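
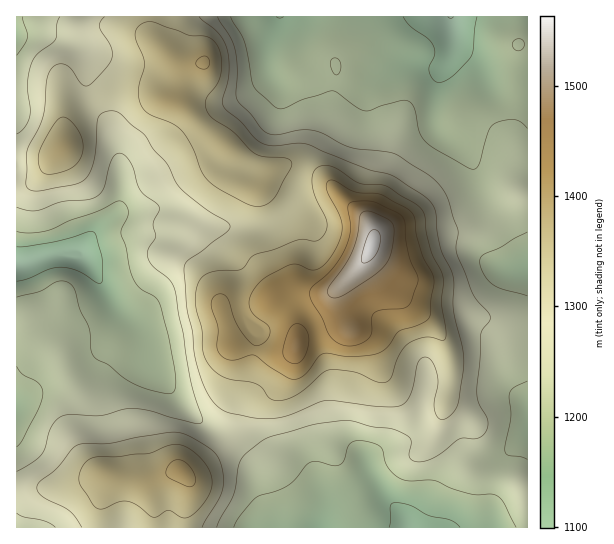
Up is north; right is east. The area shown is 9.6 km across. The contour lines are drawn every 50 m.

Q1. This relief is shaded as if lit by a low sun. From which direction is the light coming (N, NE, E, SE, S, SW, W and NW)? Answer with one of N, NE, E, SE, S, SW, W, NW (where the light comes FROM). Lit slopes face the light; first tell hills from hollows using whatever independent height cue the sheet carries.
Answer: SW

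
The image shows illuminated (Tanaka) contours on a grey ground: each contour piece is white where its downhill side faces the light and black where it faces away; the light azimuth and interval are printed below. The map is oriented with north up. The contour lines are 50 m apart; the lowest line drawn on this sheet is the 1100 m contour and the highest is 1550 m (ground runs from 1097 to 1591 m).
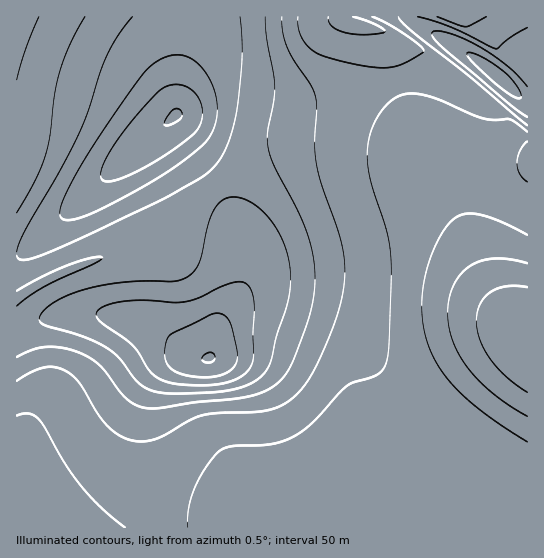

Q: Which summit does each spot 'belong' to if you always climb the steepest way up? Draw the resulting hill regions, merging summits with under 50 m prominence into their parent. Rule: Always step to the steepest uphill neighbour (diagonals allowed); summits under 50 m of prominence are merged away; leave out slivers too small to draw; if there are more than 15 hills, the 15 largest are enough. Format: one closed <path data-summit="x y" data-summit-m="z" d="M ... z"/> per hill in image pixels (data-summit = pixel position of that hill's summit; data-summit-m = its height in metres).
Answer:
<path data-summit="527 335" data-summit-m="1591" d="M466 52l-5 0-18 17-12 2-114 29-38 1-40-8-16 0-20 6-30 18-59 51-85 80-13 6 1 274 511-1 0-462-5 2-13 13-7 1z"/><path data-summit="17 17" data-summit-m="1371" d="M190 16l-174 1 1 236 12-5 85-80 62-53 3-36 10-46z"/><path data-summit="355 22" data-summit-m="1466" d="M409 16l-218 0-11 54-4 44 27-15 20-6 16 0 40 8 28 0 23-4 101-26 12-2 18-17 3-1-25-15-22-11-6-4z"/><path data-summit="450 17" data-summit-m="1430" d="M527 16l-117 0-1 2 8 7 45 24 27 19 14 13 4 0 21-18z"/>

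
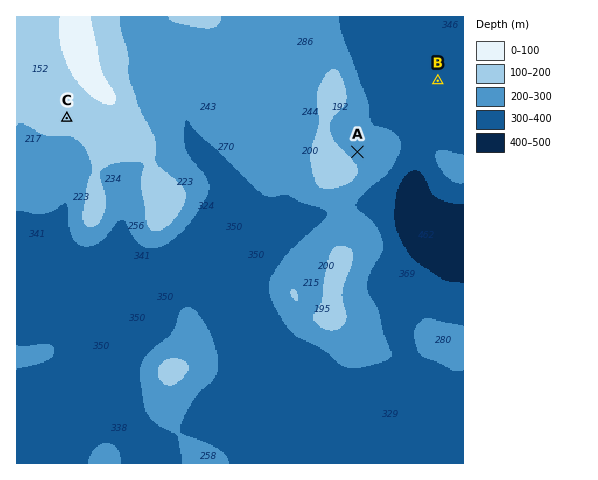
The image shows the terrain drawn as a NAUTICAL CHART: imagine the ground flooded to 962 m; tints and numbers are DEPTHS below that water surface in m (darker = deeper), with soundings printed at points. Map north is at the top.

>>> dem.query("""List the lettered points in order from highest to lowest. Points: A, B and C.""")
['C', 'A', 'B']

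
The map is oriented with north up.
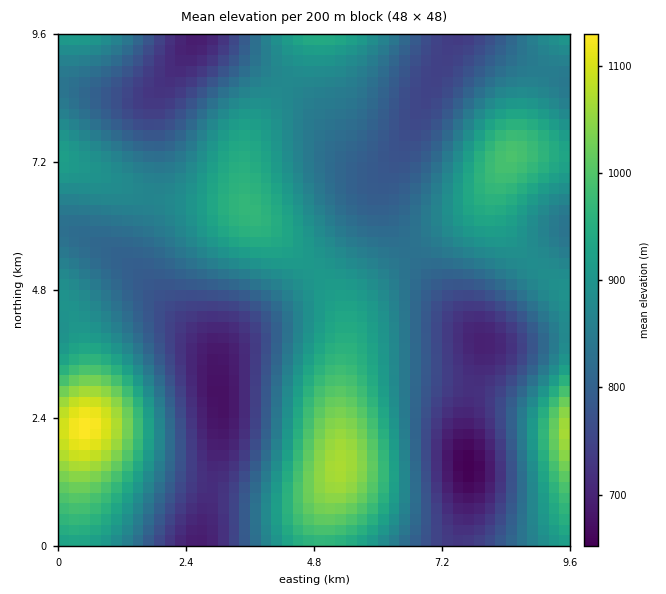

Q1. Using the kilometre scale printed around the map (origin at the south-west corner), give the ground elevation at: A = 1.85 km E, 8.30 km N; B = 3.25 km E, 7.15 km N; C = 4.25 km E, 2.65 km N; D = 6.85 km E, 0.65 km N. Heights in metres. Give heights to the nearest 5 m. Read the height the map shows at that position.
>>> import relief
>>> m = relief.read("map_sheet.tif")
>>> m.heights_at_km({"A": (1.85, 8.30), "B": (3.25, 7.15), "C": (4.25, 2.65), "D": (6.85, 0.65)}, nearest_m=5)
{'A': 730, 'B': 945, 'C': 875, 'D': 790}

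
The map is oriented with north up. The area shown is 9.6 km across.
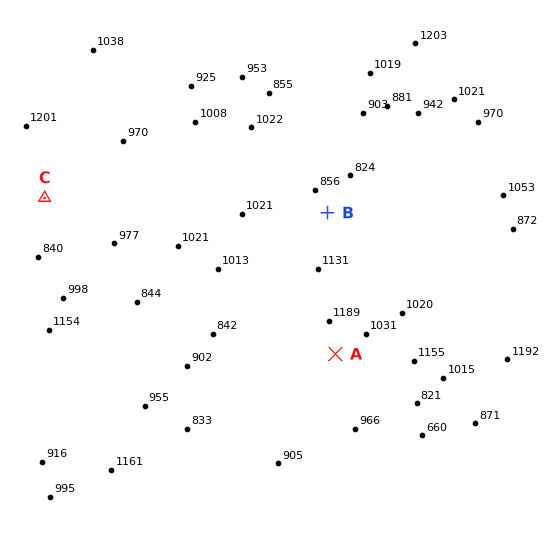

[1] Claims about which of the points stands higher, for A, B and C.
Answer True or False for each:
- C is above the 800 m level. True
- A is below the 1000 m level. False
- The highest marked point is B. False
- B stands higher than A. False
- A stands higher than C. True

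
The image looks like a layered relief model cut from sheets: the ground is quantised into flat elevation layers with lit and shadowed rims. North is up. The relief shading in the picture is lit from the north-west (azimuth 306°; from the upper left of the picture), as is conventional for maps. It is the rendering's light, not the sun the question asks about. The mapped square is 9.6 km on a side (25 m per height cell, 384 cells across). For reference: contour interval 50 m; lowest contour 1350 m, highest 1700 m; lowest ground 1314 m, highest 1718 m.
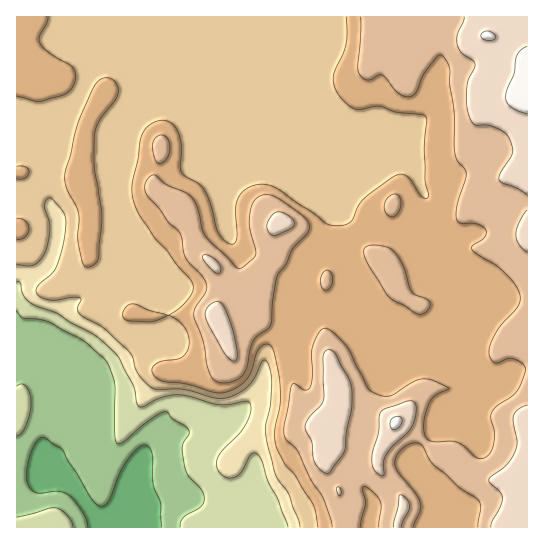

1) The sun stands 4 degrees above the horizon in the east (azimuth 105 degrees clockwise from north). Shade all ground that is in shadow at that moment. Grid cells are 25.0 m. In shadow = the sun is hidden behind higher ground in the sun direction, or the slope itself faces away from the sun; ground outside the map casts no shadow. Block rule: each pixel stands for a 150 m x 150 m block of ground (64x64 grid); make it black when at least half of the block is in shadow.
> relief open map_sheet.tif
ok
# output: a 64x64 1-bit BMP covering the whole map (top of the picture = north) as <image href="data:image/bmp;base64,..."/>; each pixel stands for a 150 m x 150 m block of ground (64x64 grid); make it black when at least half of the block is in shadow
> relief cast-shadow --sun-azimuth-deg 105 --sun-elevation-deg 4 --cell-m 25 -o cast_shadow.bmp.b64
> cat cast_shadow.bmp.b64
<image width="64" height="64" href="data:image/bmp;base64,Qk0+AgAAAAAAAD4AAAAoAAAAQAAAAEAAAAABAAEAAAAAAAACAAATCwAAEwsAAAIAAAAAAAAA////AAAAAAAAAPgA/44B+DAD+Af/Hwf4MAf4H/8fD/gwA+H//x8P+AABw///Hg/gAIP///4cDwABg////BgfAAAD///8ODw4AAP///w4eHwAA////Dh4fgAx///8PAB+AHn///w8AH4AeP//+D4AfgB8///+PgD+APz///8/Af4A/n///z+B/wH/P///H4D/Af+AH/8HwH8B/8AH/wPABwP/wAf+AMAiB//vx/4AAGAP///D/gAA8D/+f8P+AADwf/z/wf4AAfg/+P+AHAAB/B/4/4AAAAD+Hzj/gAAAAP4GOf+EAAAAPuB//4wAAAAf4D//jAQOAA74P/+cDB4AHvwD/5wMPgAMHwD/HAR8AAAfAf8cADAAAA+D/h4AAAAAD4f8PgAAAA4Pj/x+AAAAPh+H4H8AAAg+H4fg/wBADj4fh8D/APweDh8PgP8A/h8AHx+A/gH+H4AfH4D+Af4/wB8/gHwAfz/wHz+AAAAHP/wfP4AAAAB8/h8fgAAAAH48Hx/AAAAAfwAfH8AAAAD/AB8fwAAAAP+AD5/AAAAB/4APgcAAAAD/gAfAAAAAAD+AA8AAAAGAP4gB4AAAA4AfnAHgAAADgB+cAOAAAAfAH7wAAAAAB+APngAAAAAP4A8eAAAAAA/gBwAAAAAAD/IPgAAAAAAP9h+AAAAAAA/2P8AAAAAAD/Y/wA=="/>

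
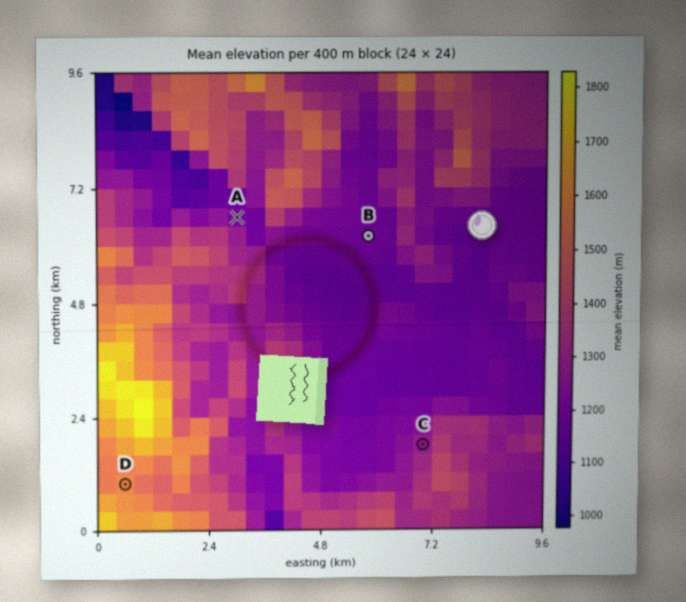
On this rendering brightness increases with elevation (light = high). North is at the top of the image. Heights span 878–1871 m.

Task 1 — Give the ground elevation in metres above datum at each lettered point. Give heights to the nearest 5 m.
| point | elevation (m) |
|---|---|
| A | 1205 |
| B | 1200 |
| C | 1280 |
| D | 1590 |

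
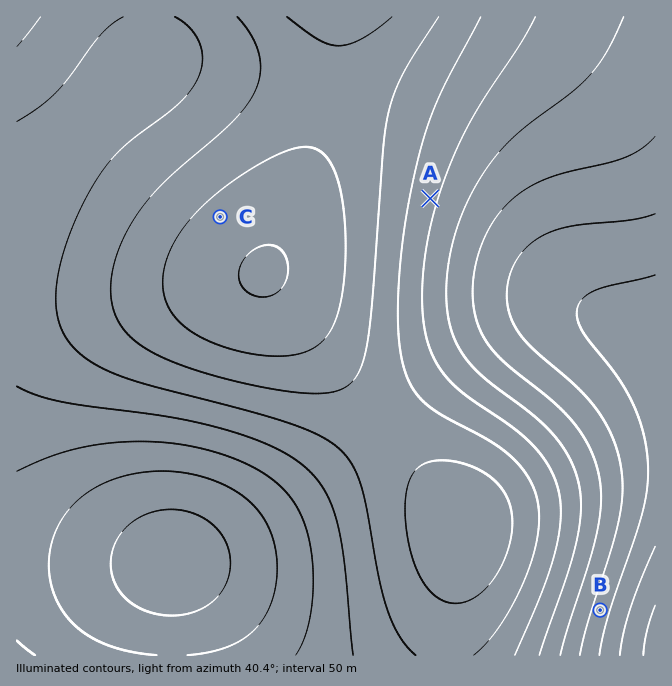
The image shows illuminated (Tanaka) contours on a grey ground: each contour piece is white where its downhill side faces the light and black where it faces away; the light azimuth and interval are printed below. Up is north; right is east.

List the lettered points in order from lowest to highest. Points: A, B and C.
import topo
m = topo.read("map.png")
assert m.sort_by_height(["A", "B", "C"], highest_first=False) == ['B', 'A', 'C']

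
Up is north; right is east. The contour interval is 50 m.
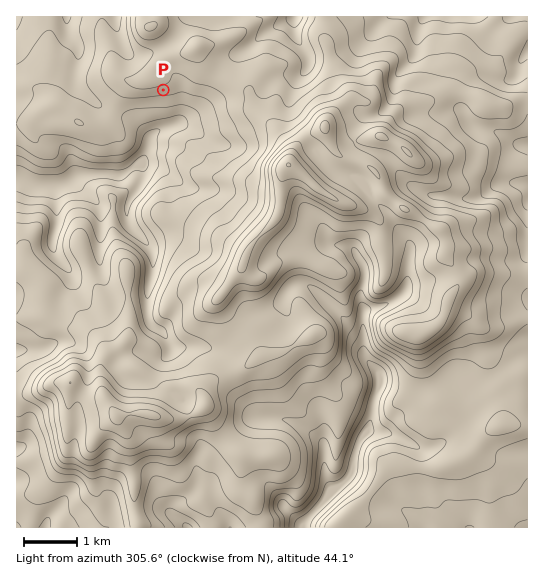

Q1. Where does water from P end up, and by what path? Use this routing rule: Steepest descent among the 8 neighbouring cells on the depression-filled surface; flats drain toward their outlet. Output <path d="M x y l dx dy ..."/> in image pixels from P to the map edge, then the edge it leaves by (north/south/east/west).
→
<path d="M163 90l0 37-2 3-4 1-7 7-1 3 0 5-3 5-1 7-10 9-2 0-12 8-8 0-2-1-29 0-7 3-9 6-3 0-1 2-5 0-2 1-17 0-1-1-4 0-11-6-4 0-1-1"/>
exit: west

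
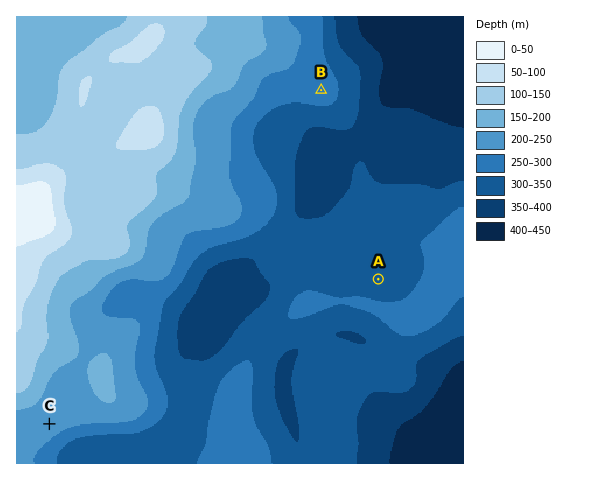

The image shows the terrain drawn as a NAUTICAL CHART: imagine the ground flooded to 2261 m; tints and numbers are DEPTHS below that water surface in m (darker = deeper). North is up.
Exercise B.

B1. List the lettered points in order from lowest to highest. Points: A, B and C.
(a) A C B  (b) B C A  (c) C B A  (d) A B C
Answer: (d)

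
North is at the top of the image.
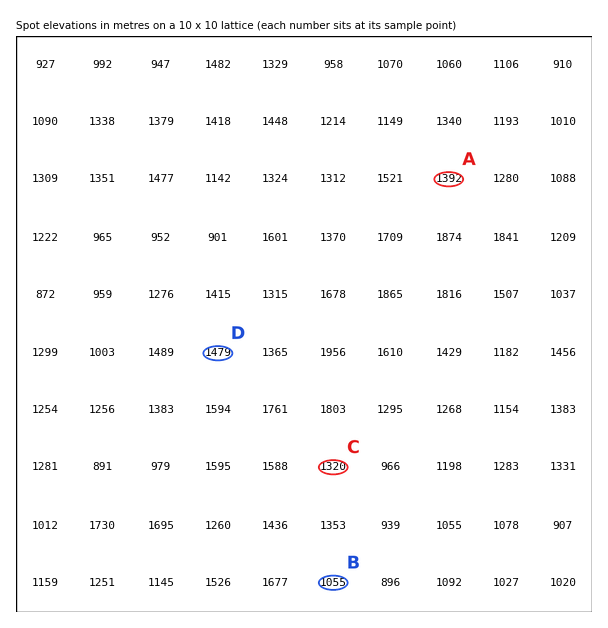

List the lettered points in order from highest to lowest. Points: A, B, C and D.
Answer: D A C B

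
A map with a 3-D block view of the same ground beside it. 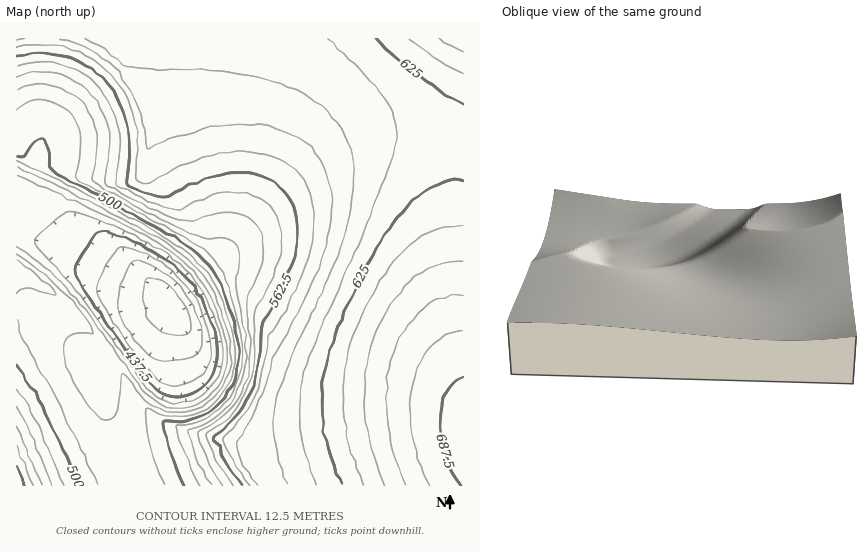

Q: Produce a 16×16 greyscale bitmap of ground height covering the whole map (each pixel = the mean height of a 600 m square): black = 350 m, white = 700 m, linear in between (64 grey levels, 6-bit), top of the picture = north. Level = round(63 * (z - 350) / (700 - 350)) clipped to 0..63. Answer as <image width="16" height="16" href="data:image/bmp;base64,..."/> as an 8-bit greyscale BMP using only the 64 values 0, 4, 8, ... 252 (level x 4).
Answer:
<image width="16" height="16" href="data:image/bmp;base64,Qk02BQAAAAAAADYEAAAoAAAAEAAAABAAAAABAAgAAAAAAAABAAATCwAAEwsAAAABAAAAAAAAAAAAAAEBAQACAgIAAwMDAAQEBAAFBQUABgYGAAcHBwAICAgACQkJAAoKCgALCwsADAwMAA0NDQAODg4ADw8PABAQEAAREREAEhISABMTEwAUFBQAFRUVABYWFgAXFxcAGBgYABkZGQAaGhoAGxsbABwcHAAdHR0AHh4eAB8fHwAgICAAISEhACIiIgAjIyMAJCQkACUlJQAmJiYAJycnACgoKAApKSkAKioqACsrKwAsLCwALS0tAC4uLgAvLy8AMDAwADExMQAyMjIAMzMzADQ0NAA1NTUANjY2ADc3NwA4ODgAOTk5ADo6OgA7OzsAPDw8AD09PQA+Pj4APz8/AEBAQABBQUEAQkJCAENDQwBEREQARUVFAEZGRgBHR0cASEhIAElJSQBKSkoAS0tLAExMTABNTU0ATk5OAE9PTwBQUFAAUVFRAFJSUgBTU1MAVFRUAFVVVQBWVlYAV1dXAFhYWABZWVkAWlpaAFtbWwBcXFwAXV1dAF5eXgBfX18AYGBgAGFhYQBiYmIAY2NjAGRkZABlZWUAZmZmAGdnZwBoaGgAaWlpAGpqagBra2sAbGxsAG1tbQBubm4Ab29vAHBwcABxcXEAcnJyAHNzcwB0dHQAdXV1AHZ2dgB3d3cAeHh4AHl5eQB6enoAe3t7AHx8fAB9fX0Afn5+AH9/fwCAgIAAgYGBAIKCggCDg4MAhISEAIWFhQCGhoYAh4eHAIiIiACJiYkAioqKAIuLiwCMjIwAjY2NAI6OjgCPj48AkJCQAJGRkQCSkpIAk5OTAJSUlACVlZUAlpaWAJeXlwCYmJgAmZmZAJqamgCbm5sAnJycAJ2dnQCenp4An5+fAKCgoAChoaEAoqKiAKOjowCkpKQApaWlAKampgCnp6cAqKioAKmpqQCqqqoAq6urAKysrACtra0Arq6uAK+vrwCwsLAAsbGxALKysgCzs7MAtLS0ALW1tQC2trYAt7e3ALi4uAC5ubkAurq6ALu7uwC8vLwAvb29AL6+vgC/v78AwMDAAMHBwQDCwsIAw8PDAMTExADFxcUAxsbGAMfHxwDIyMgAycnJAMrKygDLy8sAzMzMAM3NzQDOzs4Az8/PANDQ0ADR0dEA0tLSANPT0wDU1NQA1dXVANbW1gDX19cA2NjYANnZ2QDa2toA29vbANzc3ADd3d0A3t7eAN/f3wDg4OAA4eHhAOLi4gDj4+MA5OTkAOXl5QDm5uYA5+fnAOjo6ADp6ekA6urqAOvr6wDs7OwA7e3tAO7u7gDv7+8A8PDwAPHx8QDy8vIA8/PzAPT09AD19fUA9vb2APf39wD4+PgA+fn5APr6+gD7+/sA/Pz8AP39/QD+/v4A////AIx0ZFxgaHiUrLS8yNTg6PSEbGBcYGyEoLC4wMzU4Oz0eGhcXGBgbIiouMDM2OTs9GxgWFhQPEBknLTAzNjk7PRkXFhUOCwwVJCwvMzY4OjwYFxYQCgkLFiMqLjI1ODk6GBgSDAkIDhojKCwwNDY4ORgUDwwKDBUdISUqLjI1NjcTERAODxYcHyEkKC0wMzQ1EhISFRsgIiEiJSgsLzEzMxMVGiAlJiUkJCYpKy4wMTIZGx4jKSkoJycoKiwuLzAxGxweIyorKioqKistLi8wMR0dICUrLCwsLCwtLS4vMDEhISMoLS0tLS0tLi4vMDEzJycqLS0tLS0uLi4vMDIzNQ="/>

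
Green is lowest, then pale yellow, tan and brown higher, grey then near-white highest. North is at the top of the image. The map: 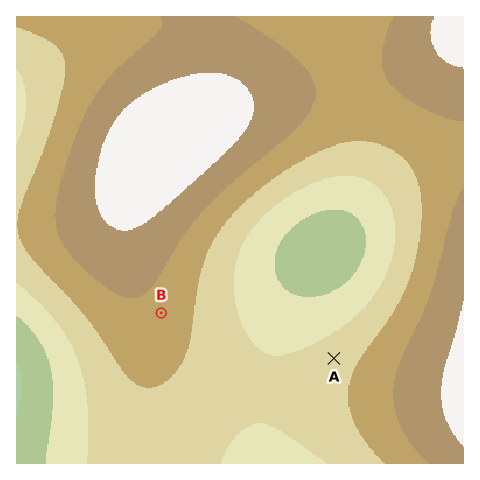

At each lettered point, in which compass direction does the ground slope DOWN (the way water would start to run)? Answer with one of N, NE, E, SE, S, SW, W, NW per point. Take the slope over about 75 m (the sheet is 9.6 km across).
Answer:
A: NW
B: SE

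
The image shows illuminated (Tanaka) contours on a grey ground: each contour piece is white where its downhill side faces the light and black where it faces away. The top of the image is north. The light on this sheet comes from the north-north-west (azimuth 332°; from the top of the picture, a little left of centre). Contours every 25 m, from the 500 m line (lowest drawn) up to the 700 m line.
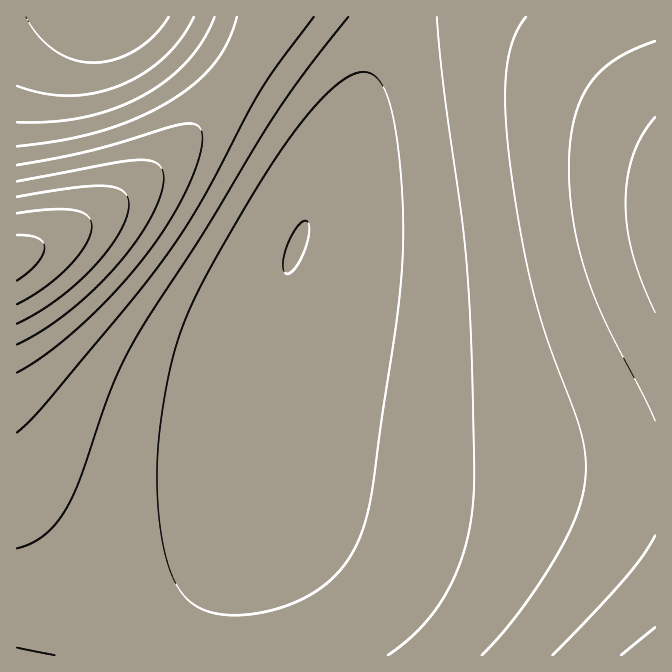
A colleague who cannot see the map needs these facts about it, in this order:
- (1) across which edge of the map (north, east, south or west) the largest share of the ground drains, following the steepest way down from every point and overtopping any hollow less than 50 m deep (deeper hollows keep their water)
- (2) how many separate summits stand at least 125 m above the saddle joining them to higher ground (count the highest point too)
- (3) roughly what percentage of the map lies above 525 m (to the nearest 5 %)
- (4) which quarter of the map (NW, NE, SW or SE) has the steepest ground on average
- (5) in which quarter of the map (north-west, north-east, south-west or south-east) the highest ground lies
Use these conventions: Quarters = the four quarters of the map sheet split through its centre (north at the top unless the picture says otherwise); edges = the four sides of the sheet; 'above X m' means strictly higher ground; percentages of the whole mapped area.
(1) The largest share of the runoff leaves by the southern edge.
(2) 1 summit rises at least 125 m above its surroundings.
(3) About 75 % of the map lies above 525 m.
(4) Slopes are steepest in the north-west quarter.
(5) Look to the north-west quarter for the highest ground.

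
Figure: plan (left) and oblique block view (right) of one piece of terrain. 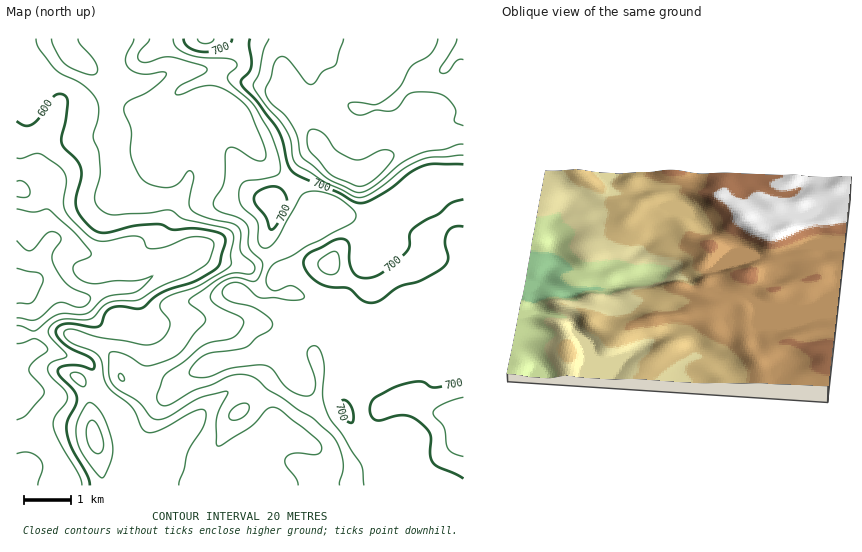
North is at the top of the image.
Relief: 515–785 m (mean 660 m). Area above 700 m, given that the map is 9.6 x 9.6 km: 18.7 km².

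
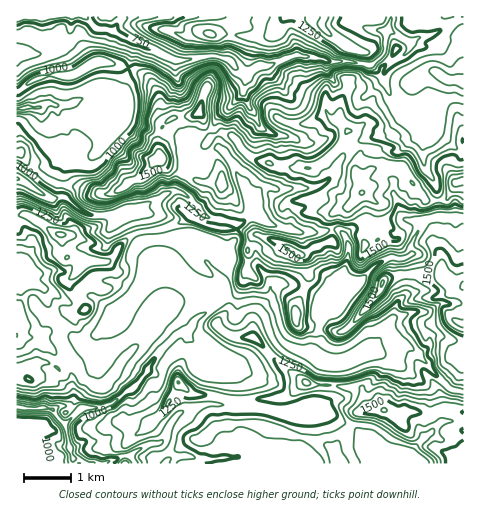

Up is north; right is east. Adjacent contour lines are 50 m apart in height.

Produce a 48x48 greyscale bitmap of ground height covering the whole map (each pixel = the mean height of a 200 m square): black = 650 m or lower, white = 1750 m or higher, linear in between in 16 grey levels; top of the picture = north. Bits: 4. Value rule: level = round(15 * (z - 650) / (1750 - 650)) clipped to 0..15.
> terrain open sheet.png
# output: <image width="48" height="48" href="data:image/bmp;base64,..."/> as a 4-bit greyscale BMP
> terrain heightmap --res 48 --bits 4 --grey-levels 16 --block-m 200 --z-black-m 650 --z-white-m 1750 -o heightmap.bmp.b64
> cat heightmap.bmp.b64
<image width="48" height="48" href="data:image/bmp;base64,Qk32BAAAAAAAAHYAAAAoAAAAMAAAADAAAAABAAQAAAAAAIAEAAATCwAAEwsAABAAAAAAAAAAAAAAABEREQAiIiIAMzMzAERERABVVVUAZmZmAHd3dwCIiIgAmZmZAKqqqgC7u7sAzMzMAN3d3QDu7u4A////AFVVUzRFVlZ3d4iIiIiIiIiZqpmZmZmrzFVVQ0VWZmZneIiZiImYiImaqZmZmZq7zFVVQ0VWZ3dmeJmZmZmZmZmZqZmZmqq7vFVVQ1ZmZ3h3d4mZmZmZmZmZmZmZu7qrvFVVM0Vmd3iHd3iZmZmZiIiImaqrzLu7uzMzNDRFZ3d4h3eIiIiIiIiIirzMzMy7uzMzNERERmZ4mHd4iIiIiIiImqvMu7u7u2ZlVVZ3ZVZniZiId3iIiZmJmaq7qqmqmYh3dmd3dlVmiYd2ZmZ3iaqZmaqqmIiZmYiHd3d3d2VWeHZmZmZ3iZl3d4mId3iJq4iHd3d3d2VWZ2ZmZmZ4iHZmZmd3d3iKu3d3d3dmd3ZVZmZmZmd4d2ZmZmZmZ3eau2Z3d3ZmZ3dlVmZmZ3iHZmZmdmZmZ3iau2Znd3ZmZmdmVVZneIiGZ3d3iHZmZ4mau2Z3d3dmZmZ2ZVZ4h4h2aJh4mod2d4mqzWZ3eIdmZmZ2ZmVod3d2eZh3iamHd4mr3Wd3eIh2ZmZ3ZmZmdmdmeZh3eKuoeImrzWd3d4h3ZmZnZmZmZmZmiZh3d4vKmau7zGZmeIiIdmZmZmZmZ3d3iIh3d3nMqau83WZniYiId2ZmZmZmZ5mHeImHd3i9u7vN3WZniZiIh2ZmZmZmZ5mIiZmId4ibu7vNzGZ4mZmZh2ZmZmZmZ5maqrqZmKqJmaq8zGZ4mZmIh2ZmZmZmZ5qrvMy7uby5mZq8u3eJmZmHiHZmZmZmZ5q7zLzMurzLupq7u4iJqph2Z3d3ZmZ3d5u7qqq7uszMy6q7uoiZmZh2VmZ3d3iIiJqZmaq7u8zMu6qqqpmYeHVVVVVWeIiIiIiZqrzN3czMuqqqqohlVlZ3ZVVWeIeJmZiau8zN3t3dy8zLu2VERWiamHdmd3iaqpiau8zM3u7tzN3c3UNFVmiau6mHd4qrupmZqrvMze7t3d3M7jRWVWZ4m7u5maqruZmqu8zMze7t3dy87kVVVVVWiqvMuqqrqZq8zN3Mze7t3du83WZVVERFeJvNyqqqqavMzMzNzd3d3cq8zHZUREREV5rMuqqqmru7u7u83N3cy7qru2VERERERXm7uqqqq7qqqqq7zczLuqmaq1RERERERFiruqqqu5iImqu7zdy7qpmZq1REREREREebu7u5mYeJqru83czLqZmZqzMzNEREREaau7y5eHaKqavMzLu6mZmZqjIjMzREREaJmau4dmaJmZq8zLuqmZmZqlRDREREREaId4u5dUZ4iJm8u7qpmamZmlVUREREREZ3ZXq5ZERWeImrq7qZmqqqqjVVZmVERFZmRGioUzNFZ4iJq7mYmqqqqiM0RVZlVVVUMzVmQzM0VmZmeId4iZqqqiIiM0VlVEMyIiIzM0RERERVZ4h3iImZmiIiIzNEMyIiNERERWZmZVZnmZmHiIiJmSIiIjMiIRI0Vmd3Znd4dmeJmZiHd3iJmSIiIiIREjRVZnd3d3d4h4iZmIh3eIiImRERERESIjNERWZmZnd4iJmpiIiHeImZmQ=="/>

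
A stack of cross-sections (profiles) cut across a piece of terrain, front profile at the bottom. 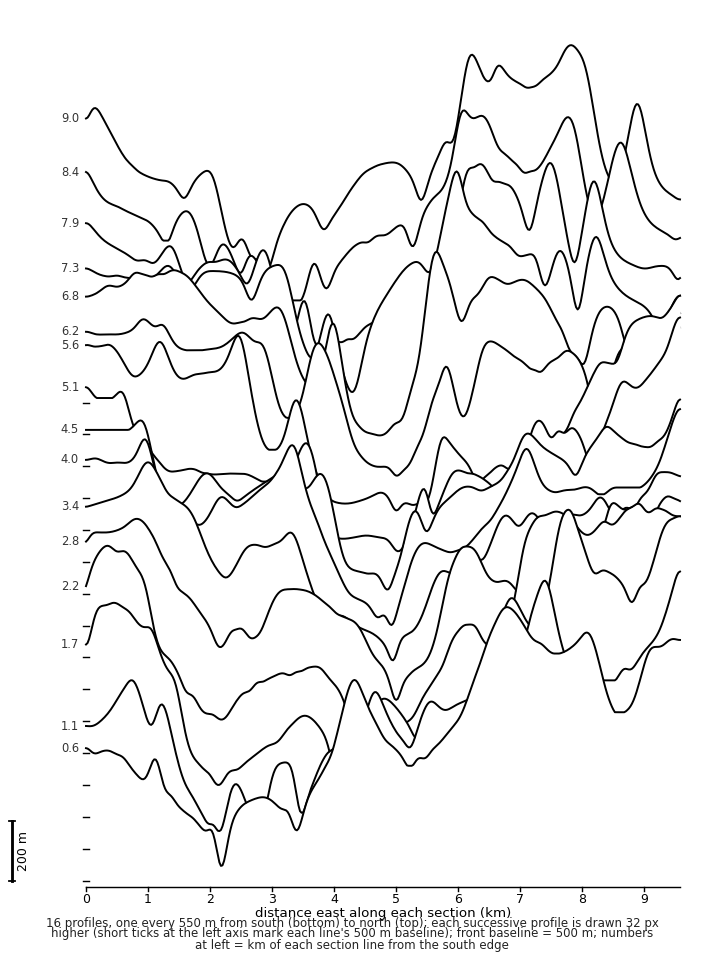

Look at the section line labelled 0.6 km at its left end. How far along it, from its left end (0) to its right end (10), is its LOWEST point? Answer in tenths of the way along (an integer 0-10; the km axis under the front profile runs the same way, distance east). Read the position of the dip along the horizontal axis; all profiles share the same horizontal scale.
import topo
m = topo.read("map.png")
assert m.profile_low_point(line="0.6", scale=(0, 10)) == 2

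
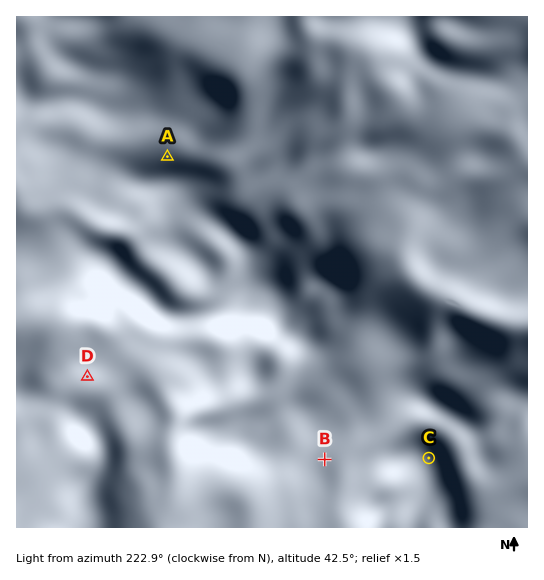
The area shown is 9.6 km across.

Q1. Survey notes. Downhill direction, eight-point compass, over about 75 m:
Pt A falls N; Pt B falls SE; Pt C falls E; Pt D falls SW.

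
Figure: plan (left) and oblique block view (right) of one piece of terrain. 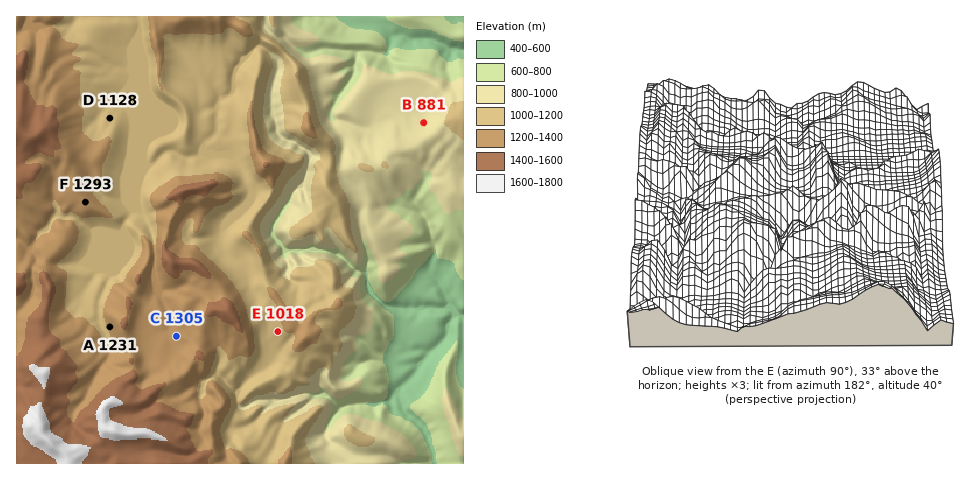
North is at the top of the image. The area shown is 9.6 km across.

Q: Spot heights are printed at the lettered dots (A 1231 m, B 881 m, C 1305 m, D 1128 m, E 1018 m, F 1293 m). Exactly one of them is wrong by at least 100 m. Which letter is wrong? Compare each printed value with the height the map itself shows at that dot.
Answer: E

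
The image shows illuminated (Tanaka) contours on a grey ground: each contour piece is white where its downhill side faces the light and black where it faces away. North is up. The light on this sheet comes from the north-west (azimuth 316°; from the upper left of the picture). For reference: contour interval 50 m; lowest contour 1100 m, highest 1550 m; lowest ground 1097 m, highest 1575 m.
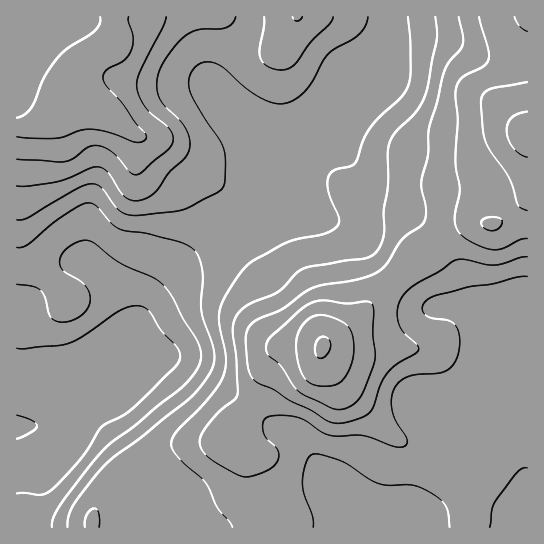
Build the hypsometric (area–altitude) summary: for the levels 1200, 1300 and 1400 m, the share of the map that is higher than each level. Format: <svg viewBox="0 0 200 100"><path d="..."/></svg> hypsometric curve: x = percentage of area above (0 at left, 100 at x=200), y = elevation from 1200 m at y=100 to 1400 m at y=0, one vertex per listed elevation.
<svg viewBox="0 0 200 100"><path d="M176 100l-52-50-77-50"/></svg>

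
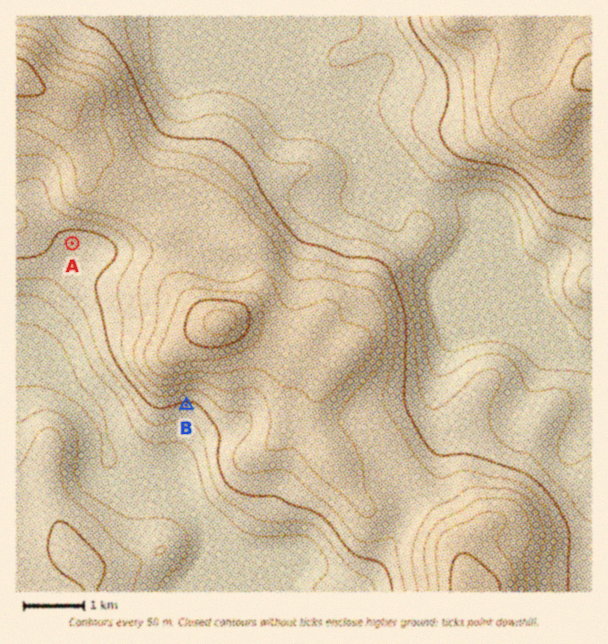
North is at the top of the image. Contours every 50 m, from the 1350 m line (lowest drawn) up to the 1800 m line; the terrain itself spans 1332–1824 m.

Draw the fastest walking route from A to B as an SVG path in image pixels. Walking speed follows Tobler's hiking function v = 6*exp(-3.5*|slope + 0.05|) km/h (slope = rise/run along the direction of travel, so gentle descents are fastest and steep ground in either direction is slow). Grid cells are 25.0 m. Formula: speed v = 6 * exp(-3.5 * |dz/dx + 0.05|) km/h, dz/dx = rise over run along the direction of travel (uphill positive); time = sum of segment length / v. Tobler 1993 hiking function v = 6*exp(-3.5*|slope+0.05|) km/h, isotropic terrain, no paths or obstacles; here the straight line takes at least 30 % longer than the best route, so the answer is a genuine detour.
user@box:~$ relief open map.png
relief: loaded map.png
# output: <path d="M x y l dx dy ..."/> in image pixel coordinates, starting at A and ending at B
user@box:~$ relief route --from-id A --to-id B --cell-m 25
<path d="M72 243l0 9 8 15 0 12 48 96 25 26 9 4 24 0"/>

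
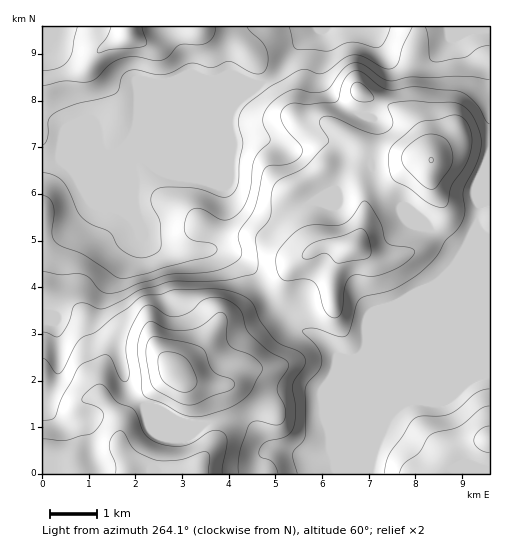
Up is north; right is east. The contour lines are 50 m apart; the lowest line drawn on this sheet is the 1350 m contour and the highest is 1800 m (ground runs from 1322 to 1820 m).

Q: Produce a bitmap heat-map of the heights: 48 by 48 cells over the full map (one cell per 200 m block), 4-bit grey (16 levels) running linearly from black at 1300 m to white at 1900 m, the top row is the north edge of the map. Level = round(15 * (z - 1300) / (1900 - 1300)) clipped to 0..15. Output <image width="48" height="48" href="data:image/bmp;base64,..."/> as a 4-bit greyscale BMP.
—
<image width="48" height="48" href="data:image/bmp;base64,Qk32BAAAAAAAAHYAAAAoAAAAMAAAADAAAAABAAQAAAAAAIAEAAATCwAAEwsAABAAAAAAAAAAAAAAABEREQAiIiIAMzMzAERERABVVVUAZmZmAHd3dwCIiIgAmZmZAKqqqgC7u7sAzMzMAN3d3QDu7u4A////ALu7u7u8u7u7y7qYiId2ZmZmZmeIiIiIiLu7uru7u7u7u7qYiHdmZmZmZmd4iIiIiLu7qru7u7uru7qZh3dmZmZmZmZ3eIiImaqqqru7uqqqq7qZiHd2ZmZmZmZneIiImZmaqqu7qqqqqqqZiIiHZmZmZmZnd4iImZmZqqu7qqqqqqqZmZmHZmZmZmZmd3d4iJmaqqqqqqqqqqqpmZmHZmZmZmZmZmZ3iImaqqqqqqq7u7qqmZmHZmZmZmZmZmZmd4iaqqqZqrvMzLu6qZmHZmZmZmZmZmZmZ4iJqqqZq8zdzMu7qpmHZmZmZmZmZmZmZoiJmqmZq83dzLu7qpmHdmZmZmZmZmZmZoeImZmZq83dzLu7qqmYdmZmZmZmZmZmZnd4iZmZrM3cy7uqqpmId2ZmZmZmZmZmZnd4iImZrMzMu7qqmYiHdmZmZmZmZmZmZnZ3iIiZq7u7u7qpmId3ZmZmZmZmZmZmZmZnd4iJq6qqqqqpiHdmZmdmZmZmZmZmZmZmd3iImqmZmqqph3dmZ3d2ZmZmZmZmZmZmdmd4mZiJmaqZh3d3d4h2ZmZmZmZmZmZmZmZniIiImZmYd3d3d4h2ZmZmZmZmZmZmZVVWd3iIiIiHd3d3d4h3ZmZmZmZmZmZVVVREVWZ2Znd3dnd3eIiHd3dmZmZmZlVVVUQzREVVVVVmZniIiIiIiId3ZmZmZlVEREMzMzNEREVVZniJmJmYiIiHdmZmZkREQzMyIjMzRERVZ3iJmZmZmYiId2ZmZkRDMzMiIiMzRERFZneImZmamIh3d2ZmZkQzMzMiIiM0RERVZnd4iJmZmId3d3ZmZkQzMyIiIiM0RERFZmd3iIiImHd3d3dmZkQzIiIiIjM0REREVmZ3d3d4iHd3d3d2ZkQzIiIiIjM0RDM0VmZmd2Z3h3d3d3d2ZkMyIiIiIjMzMzMzRWd3dmZ3d3d3eIh2ZjMyIiIiIjMzMiIjRWd3d2Z3d3d4iYh2ZjMiIiIiIiIiIiIjRWZ3d3d3d3eImZh2ZiIiIiIiIiIiIiIjRVVmd3d3d3iJmpmHZiIiIiIiIiIiIiIjRFVVZ3d3d3iZqqmIZiIiIiIiIiIiIiIjNERFZmZ3d3iZqqmIdiIiIiIiIiIiIiIjM0RFZmZ3d3eJmZmIdjIiIiIiIiIiIiIjM0RWZmZ3Zmd4iZiIdjIiIiIiIiIiIiIjNEVWZmZmZmZ3iIiIZTIiIiIiIiIiIiIjNEVmZmZmZmZ3d3d3ZTMyIiIiIiIiIiIiM0VVVVVWZmZndmdmVTMzMzIiIiIiIiIiIzREREVmZmZmZmZVVEQzMzMiIiIiIiIiIjM0M0RmZlVVVVVURERERDMyIiIiIiIiIiIzMzRWVUNEREREREREVUMzMzMyIiIjMyIiIiNFQzMzMzMzMzNEVVREREQzMzMzMyIiIiIzMiIzMyIzMzNERVVVVURDMzMzMyIREREiIRIjMiIiIzM0RVVmVUREREMzMiIRERERERIjMiIiIjM0RVVmVEREREMzIiIREREREREiMiIiIg=="/>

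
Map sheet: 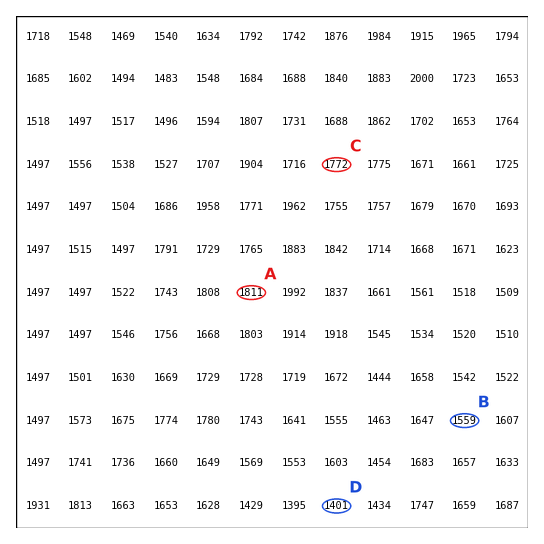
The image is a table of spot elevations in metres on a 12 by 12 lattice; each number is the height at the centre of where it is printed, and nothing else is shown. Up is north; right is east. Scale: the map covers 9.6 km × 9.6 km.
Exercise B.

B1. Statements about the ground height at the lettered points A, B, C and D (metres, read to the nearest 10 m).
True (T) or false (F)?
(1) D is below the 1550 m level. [T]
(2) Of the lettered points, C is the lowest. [F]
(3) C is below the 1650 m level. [F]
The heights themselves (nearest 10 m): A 1810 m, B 1560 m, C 1770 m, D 1400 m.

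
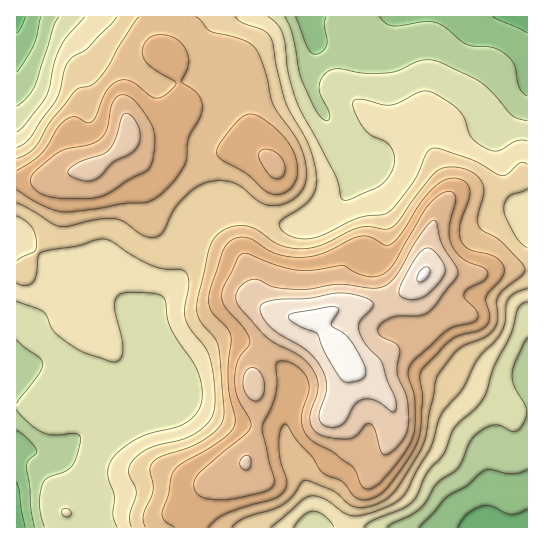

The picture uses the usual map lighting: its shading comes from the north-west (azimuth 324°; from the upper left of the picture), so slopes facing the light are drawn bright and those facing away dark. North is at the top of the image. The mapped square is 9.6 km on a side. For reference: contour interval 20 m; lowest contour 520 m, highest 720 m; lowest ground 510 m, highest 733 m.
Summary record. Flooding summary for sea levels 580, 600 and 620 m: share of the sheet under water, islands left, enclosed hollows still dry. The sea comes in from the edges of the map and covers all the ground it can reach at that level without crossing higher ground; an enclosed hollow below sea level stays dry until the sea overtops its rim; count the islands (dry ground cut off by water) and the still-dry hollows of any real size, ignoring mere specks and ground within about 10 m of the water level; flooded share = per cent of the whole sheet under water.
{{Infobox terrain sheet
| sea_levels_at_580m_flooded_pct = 29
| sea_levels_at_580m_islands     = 0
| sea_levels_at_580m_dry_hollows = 0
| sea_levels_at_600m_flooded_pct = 44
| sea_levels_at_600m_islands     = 0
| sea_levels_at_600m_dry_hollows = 0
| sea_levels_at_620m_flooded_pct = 56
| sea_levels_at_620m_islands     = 0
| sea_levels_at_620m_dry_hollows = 0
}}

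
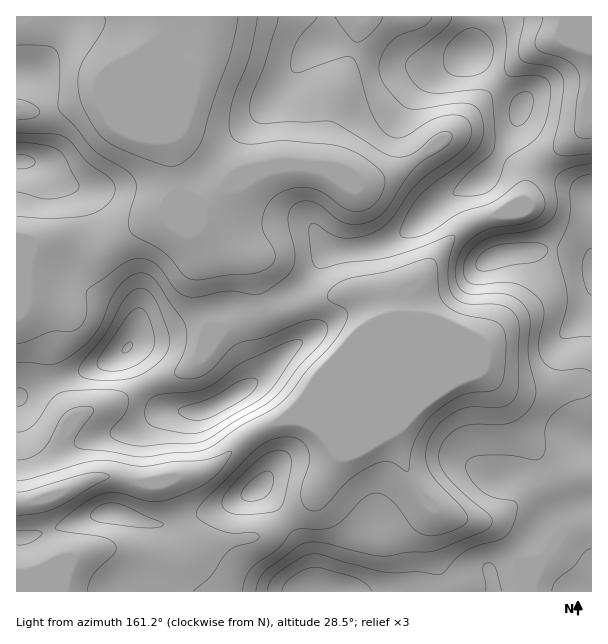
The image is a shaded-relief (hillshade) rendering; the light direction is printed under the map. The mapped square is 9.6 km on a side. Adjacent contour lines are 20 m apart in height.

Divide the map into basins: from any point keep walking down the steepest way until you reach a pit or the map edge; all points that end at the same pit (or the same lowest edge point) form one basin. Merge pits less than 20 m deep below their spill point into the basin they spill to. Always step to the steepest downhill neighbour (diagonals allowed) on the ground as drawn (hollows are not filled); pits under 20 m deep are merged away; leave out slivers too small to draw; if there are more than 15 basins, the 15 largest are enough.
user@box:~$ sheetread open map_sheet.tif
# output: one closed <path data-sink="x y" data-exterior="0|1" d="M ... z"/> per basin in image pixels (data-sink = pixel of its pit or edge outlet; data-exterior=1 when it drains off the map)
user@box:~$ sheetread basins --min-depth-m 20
<path data-sink="210 17" data-exterior="1" d="M473 16l-456 0-1 380 2 1 26-13 52-17 21-11 9-7 12 17 14 32 7 8 11 4 12 2 16 0 11-3 42-24 31-30 24-17 1-11-9-28 0-9 9-9 20-29 32-2 28-8 26-14 31-29 35-18-1 10 3 13 17 52 20-4 45-2 16 3 12 7 1-63-11-9-32-16-23-26-8-15 0-17 4-9-36-34-16-18 4-20z"/><path data-sink="41 500" data-exterior="0" d="M479 181l-35 18-31 29-26 14-28 8-32 2-20 29-9 9 0 9 9 28-1 11-24 17-31 30-42 24-11 3-16 0-12-2-11-4-7-8-14-32-12-17-9 7-21 11-52 17-27 13-1 194 476 1 1-10-3-12 28-14 14-14 12-18-2-8-14-21-15-13-11-3 17-5 24-2 12-4 8-5 19-19 10-3 0-180-5-5-8-3-16-3-45 2-20 4-17-52-3-13z"/><path data-sink="590 17" data-exterior="1" d="M591 16l-117 0-4 35 16 20 36 34-4 9 0 17 16 25 15 16 42 24z"/>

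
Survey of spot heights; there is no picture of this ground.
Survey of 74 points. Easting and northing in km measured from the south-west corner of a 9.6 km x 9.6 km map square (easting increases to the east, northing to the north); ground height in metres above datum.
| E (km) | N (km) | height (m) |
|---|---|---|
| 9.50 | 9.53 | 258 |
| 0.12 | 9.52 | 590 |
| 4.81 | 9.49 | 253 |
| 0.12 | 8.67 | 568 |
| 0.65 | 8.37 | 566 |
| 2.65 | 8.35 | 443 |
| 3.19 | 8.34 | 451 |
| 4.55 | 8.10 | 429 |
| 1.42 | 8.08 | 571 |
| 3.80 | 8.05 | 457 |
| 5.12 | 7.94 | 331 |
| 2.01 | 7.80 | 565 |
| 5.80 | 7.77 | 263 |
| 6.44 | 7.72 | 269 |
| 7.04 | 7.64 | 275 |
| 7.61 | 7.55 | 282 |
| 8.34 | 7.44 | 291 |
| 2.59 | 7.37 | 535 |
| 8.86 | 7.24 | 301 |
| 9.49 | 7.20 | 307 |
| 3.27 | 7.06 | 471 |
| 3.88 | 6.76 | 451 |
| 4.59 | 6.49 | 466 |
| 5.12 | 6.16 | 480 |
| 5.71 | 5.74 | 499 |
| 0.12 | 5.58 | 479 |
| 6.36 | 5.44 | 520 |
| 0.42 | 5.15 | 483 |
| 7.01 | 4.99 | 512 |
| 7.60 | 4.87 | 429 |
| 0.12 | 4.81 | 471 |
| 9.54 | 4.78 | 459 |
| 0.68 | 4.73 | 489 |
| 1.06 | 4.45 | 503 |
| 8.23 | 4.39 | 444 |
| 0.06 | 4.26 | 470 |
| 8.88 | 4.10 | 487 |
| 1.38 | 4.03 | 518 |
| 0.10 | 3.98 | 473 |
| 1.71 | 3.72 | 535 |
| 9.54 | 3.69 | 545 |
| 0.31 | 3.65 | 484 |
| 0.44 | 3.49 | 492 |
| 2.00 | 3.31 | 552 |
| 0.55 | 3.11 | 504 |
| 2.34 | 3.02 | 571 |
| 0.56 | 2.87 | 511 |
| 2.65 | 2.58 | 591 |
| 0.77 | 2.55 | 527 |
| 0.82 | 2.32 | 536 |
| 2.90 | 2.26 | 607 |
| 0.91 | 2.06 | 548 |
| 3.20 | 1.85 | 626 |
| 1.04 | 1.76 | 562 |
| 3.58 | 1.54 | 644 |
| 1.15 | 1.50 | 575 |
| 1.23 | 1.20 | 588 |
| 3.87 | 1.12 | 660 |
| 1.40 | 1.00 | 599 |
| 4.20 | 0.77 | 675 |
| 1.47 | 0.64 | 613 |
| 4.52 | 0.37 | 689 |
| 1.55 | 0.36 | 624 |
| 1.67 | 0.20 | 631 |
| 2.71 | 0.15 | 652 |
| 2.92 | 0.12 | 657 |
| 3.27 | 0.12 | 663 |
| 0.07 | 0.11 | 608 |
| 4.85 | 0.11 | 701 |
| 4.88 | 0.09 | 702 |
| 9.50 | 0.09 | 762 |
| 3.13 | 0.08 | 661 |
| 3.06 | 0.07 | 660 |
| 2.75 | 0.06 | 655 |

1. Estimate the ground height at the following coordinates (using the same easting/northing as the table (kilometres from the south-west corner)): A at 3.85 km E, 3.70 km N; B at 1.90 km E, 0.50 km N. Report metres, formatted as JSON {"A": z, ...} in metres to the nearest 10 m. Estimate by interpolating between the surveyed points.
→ {"A": 620, "B": 630}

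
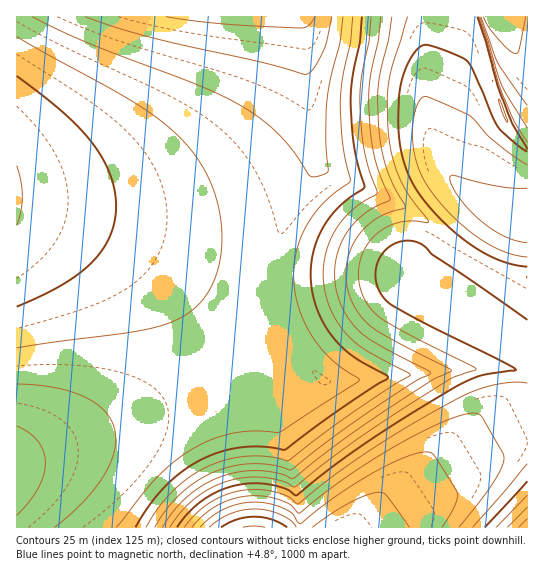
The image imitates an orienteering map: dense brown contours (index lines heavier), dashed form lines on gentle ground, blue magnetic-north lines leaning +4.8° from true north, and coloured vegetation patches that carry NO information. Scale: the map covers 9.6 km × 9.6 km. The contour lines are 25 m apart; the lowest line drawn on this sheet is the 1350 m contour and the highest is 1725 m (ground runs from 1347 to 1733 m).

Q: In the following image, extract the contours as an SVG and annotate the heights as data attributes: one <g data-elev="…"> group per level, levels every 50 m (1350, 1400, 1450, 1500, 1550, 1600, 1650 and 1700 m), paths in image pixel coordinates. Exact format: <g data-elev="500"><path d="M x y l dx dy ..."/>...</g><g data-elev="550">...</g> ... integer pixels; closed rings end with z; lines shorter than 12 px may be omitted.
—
<g data-elev="1350"><path d="M243 527l11-1 11 1"/></g><g data-elev="1400"><path d="M209 527l10-8 11-5 12-4 12-1 13 1 12 4 12 7 5 6"/><path d="M312 527l19-13 20-12 16-7 12-3 7 3 23 32"/><path d="M526 17l-7 33-4 4-6-4-11-11-9-12-6-10"/></g><g data-elev="1450"><path d="M192 527l11-12 12-8 15-7 15-4 16 0 16 3 13 5 9 9 46-35 53-33 48-24 17-6 12-2 4 1 4 4 20 35 1 8-4 10-9 15-32 41"/><path d="M527 243l-11-2-11-4-24-16-13-12-10-12-7-12-1-7 1-3 3 0 43 11 30 2"/><path d="M527 128l-26-45-21-66"/></g><g data-elev="1500"><path d="M177 527l11-14 14-12 15-9 16-6 17-3 17 1 19 5 11 6 33-26 33-24 91-57 27-13 35-5-14-9-87-43-22-12-7-6-9-14-1-16 5-15 12-10 14-4 14 3 12 11 94 65"/><path d="M527 481l-42 46"/><path d="M527 267l-14-3-16-5-15-7-16-11-17-14-16-16-14-17-8-13-7-18-4-18-2-20 1-24 1-15 4-13 6-14 7-9 5-4 7-1 22 8 16 8 6 8 24 57 15 15 15 11"/><path d="M527 149l-15-26-10-26-25-80"/></g><g data-elev="1550"><path d="M162 527l11-16 14-14 15-11 17-9 19-5 19-1 18 2 10 2 6 4 3-1 36-29 43-30 60-40 18-8-2-2-52-27-27-16-8-8-7-11-5-10-3-12-1-14 2-13 4-12 7-12 9-9 10-7 27-11-12-22-7-18-5-20-2-21 0-43 9-42 4-24"/><path d="M527 507l-20 20"/></g><g data-elev="1600"><path d="M146 527l11-17 13-16 13-12 16-11 22-10 22-4 22-1 24 5 61-47 44-29 16-10-2-2-43-23-17-15-10-12-7-12-4-13-3-15-1-14 2-14 4-13 6-12 8-11 9-9 25-17-12-40-5-48 1-26 8-37 2-25"/><path d="M17 166l4 16 1 15-1 14-4 14"/></g><g data-elev="1650"><path d="M116 527l42-50 16-15 17-12 20-10 22-7 21-2 25 1 80-51-1-3-15-9-13-11-18-23-13-28-4-16-1-14 3-28 11-26 16-21 26-21-7-36-3-42 2-21 8-39 3-26"/><path d="M17 37l114 64 26 17 21 17 19 23 13 24 9 28 3 28-3 27-8 22-13 18-17 13-18 7-24 6-122 17"/></g><g data-elev="1700"><path d="M17 515l12-13 9-13 6-14 1-12-1-10-5-11-10-9-12-7"/><path d="M85 17l64 20 112 25 44 12 4-1 4-3 9-16 4-11 6-26"/></g>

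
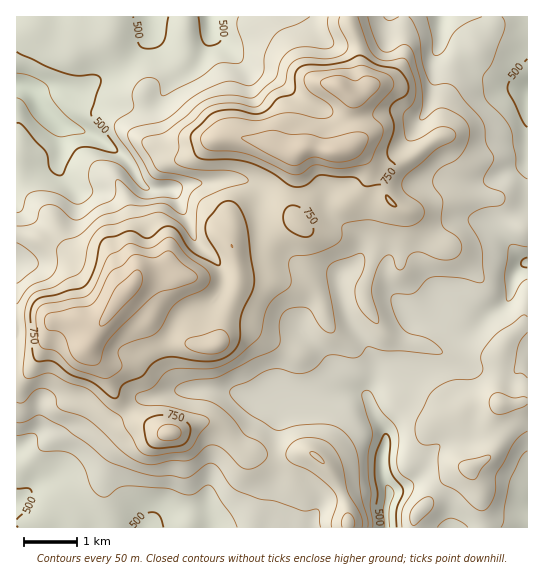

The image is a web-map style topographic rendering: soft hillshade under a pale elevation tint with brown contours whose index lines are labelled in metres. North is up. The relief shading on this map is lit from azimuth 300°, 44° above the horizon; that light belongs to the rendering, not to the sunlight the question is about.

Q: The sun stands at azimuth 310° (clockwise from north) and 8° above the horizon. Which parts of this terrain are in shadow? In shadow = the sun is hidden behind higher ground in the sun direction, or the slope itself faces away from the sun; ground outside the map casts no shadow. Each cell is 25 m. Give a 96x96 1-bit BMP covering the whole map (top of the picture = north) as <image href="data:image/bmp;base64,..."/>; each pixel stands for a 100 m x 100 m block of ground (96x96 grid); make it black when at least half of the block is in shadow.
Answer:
<image width="96" height="96" href="data:image/bmp;base64,Qk2+BAAAAAAAAD4AAAAoAAAAYAAAAGAAAAABAAEAAAAAAIAEAAATCwAAEwsAAAIAAAAAAAAA////AAAAAAAAAAAAAAAAAf4PgAAAAAAAAAAAAf4PgAAAAAAAAAAAAP4HgHwAAAAAAAAAAP4DAP4AAAAAAAAAAP4AAP4AAAAADAAAAP4AAP8AAAAAPwAAAH8AAH8AAAAA/4AAAH4AAH8AAAAf/4AAAn4AAD8AAAAf/4AABPwAAH8AAAA//wAAAPwAAP8AAAB//wAAAPwAAP8AAAD//gAAAPwAAH8AAAB//gAAAPwAAD8AAAB//AAAAHwAAB8AAAA//AAAAHwAAA8AAAAP+AAAADwAAAfwAAAD+AAAADgAAAP4AAAB8AAAABAAAAB4AAAAAAAAAAAAAAB4AAAAAAAAAAAAAAAwAAAAAAAAAAAAAAAwAAAAAAAAAAAAAAA4AAsAAA/gAAAAAAB4AB/gAH/wAAAAAAB8AB/+Af/wAAAAAAA8AD/////wAAAAAAA8Hj/////gAAAAAAAeHn/////gAAAAAAAODgD////AAAAAAAAOAOB////AAAAAAAAGAf4///+AAAAAAAAEA/8AP/+AAAAAAAAAAf+AA/8AAAAAAAAAAf+AAfwAAAAAAAAAAP8AAPgAAAAAAAAAAP94AGAAAAAAAAAAAH94AACAAAAAAAAAAD88AAHgAAAAAAAAAD8+AAPwAAAAAAAAAB+fACPwAAAAAAAAAA/f8DPwAAAAAAAAAAfv/DngAAAAAAAAAAfn/jjAAAAAADAAAAPD/hgAAAAAADAAAAHB/BAAAAAAABAAAACAPAAAAAAAABgAAAAACAAAAAAAABwAAAAAAAAAAAAAABwAAAAAAAAAPAAAAB4AAAAAABAAfgAAAA8AAAAAADAA/gAAAAcAAAAAADAA/gAAAAEAAAABgDAABAAAAAAAAAABAAAAAAAAAAAAAAAAAAAAAAAAAAAAAAAAAAAAAAAcAAAAAAAAAAAAAAA8AAAAAAAAAAAAAAA8AAAAAAAAAAAAAAAAAAAAAAAAAAAAAAAAAAAAAAAAAAAAAAAAAAAAAAAAAAAAMAAAAAAAAAAEAAAB/DnwAAAAAAAeAAAH///8AAAAAAA/+AAP////AAAAAAAf//gP////gAAAAAAAf/gP////gAAAAAAAH/gP//8/wAAAAAAAD/AHn/8f/AAAAAAAD+ABAf+P/gAAAAAAB4AAAP+D/gAAAAAAAAAAAD/A/gAAAAAAAAAAAB/gPgAAAAAAAAAAAA/4BAAAAAAAAAAAAAP8AAAAAAAAAAAAAA/8AAAAAAAAAAAAAP/+AAAAAAAAAAAAAf/+AAAAAAAAAAAAAP/+AAAAAAAAAAAAAD/+AAAAAAAAAAAAAB/+AAAAAAAAAAAAAA/+AAEAAAAAAAAAAAR+AAMAAAAAAAAAAAA+AAMAAAAAAAAAAAA+AAAAAAAAAAAAAAA+AAAAAAAAAAAAAAA+AAAAAAAAAAAAAAA+AAAAAAAAAAAAAAA+AAAAAAAAAAAAADAeAAAAAAAAAAAAAHAMAAAAAAAAAAAAAHAAAAAAAAAAIAAAAHAAAAAAAAAAIAAAAOAAAAAAAAAAIAAAAOAAAAA="/>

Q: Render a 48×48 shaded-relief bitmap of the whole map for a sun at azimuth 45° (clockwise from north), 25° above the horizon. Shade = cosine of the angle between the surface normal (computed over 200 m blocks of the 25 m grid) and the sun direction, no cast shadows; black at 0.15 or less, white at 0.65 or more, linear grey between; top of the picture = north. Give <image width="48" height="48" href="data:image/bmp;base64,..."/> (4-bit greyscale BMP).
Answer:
<image width="48" height="48" href="data:image/bmp;base64,Qk32BAAAAAAAAHYAAAAoAAAAMAAAADAAAAABAAQAAAAAAIAEAAATCwAAEwsAABAAAAAAAAAAAAAAABEREQAiIiIAMzMzAERERABVVVUAZmZmAHd3dwCIiIgAmZmZAKqqqgC7u7sAzMzMAN3d3QDu7u4A////AIiHd3d4mHd3iHVWd3d2VXz/sjeIdlWKqoiHd3d4mHd3iGVWd3d3ZX3/o0eIdkaKqnd3d3eIh3Zmd2RWd3d3ZY3+tVeZdUabqnd4h3d4dlREZ1RWd3Z3VJ3etDaIZVerqXd3d3d2VDRFd1RGd3d2NazekSZ3VGm6mYd3d2ZUMiRFZ1RWd3dkSczdYUZ2VomZmXd3ZlRDIiMzZ1RniIdVnMzcY1d3eKmaqWZmVUREMiIkeGZ5qph6zMzLdFd3iZmamVZlVUREQzRpqHeau6mszMu7c0d4iIiJiFZURERVVWi+ypq8y6mru6q7Y1eId3d3h2ZURVVVaKzu27zcqZmZmZq5RHiIiIdmd3dlZmQ1mrzdzM3KmYiImZqnVoiIiIdomIdlZUEnmJq7qrqYiIiImZqGZ4iIiYiKuoZUMgBIdomYd3d3iIh4iIh2eIiIiZibqmVTAAJoiIh1Q0Vnd3ZniId3eIiIiIiJmUQyADaamYdTIjRndmZ4iHeHd3d4iIiImTIiI2mqmHZURFaId3eJhmeHZ3eImZiImREkRnmYd3d3eIq5iZqoZnmFaJmZmZiImQAlZniId3iImau6mqqWV6lli6qZmZmZmABIiJiIh4mZmZqqqql2aadXu6mYiJmZmBOLu6h4iImYiZmZmZdmepZqyoiIiIiJl0e8zKdniIh3d4iJmYd3m4aLuXiIiIeJl3m7u5ZniZh2aJiJqYiIqoeKl3iId3eamImYmXVomqmInMh6qZmZqoeJhniGZnirqnd2eGRom7mb78d7uamZmHeIh4hlVomru2VWd2V5nMq//XSLqZh3d3eIiIdmeKqqqFVniGaKvcrf9zWbqYdWd4iHd3d4mruqdHiZmYerzKrftFirqHZnmZh2ZmeJrMuoVamJu5mru6vudHmrqHeKqodmVWeau6mHeIeKzJmqq738Vom7qHiaqGZmVYq7qYh3mmes3JmZvd7oV5q7mHiZl3d2ac3KmYiJqom9yXd4zrqFaJq6l3d4iIh3i8y6mZmaq5q7p2Zq6kMyRniIZUNXdlZnmqmZmZmqu5mqhmedwwEiM0VUMQFGQSNXmYiIiJmaq5mqh4rcUBRVQzMhABRlITV5qpiIeJqqu5q7mby1AFd1MjMyNWiHeImau6mXeKq7u6vMqqgwJpmFRWd3iZqru6u7u7qYmru6vM3bl1MkerqHd4qru7u7uqq8zMuZvMy7zN23VEVomqqYiJve26u7qHebzLqavNzMzNyFVnd4iJmIib3vyZqpdDWJqYq6vNzMzMlVd3d3eImZmr3dqJp1MkiYiJzLu7u7vHVFZnd3eJmZmqvLmIYzV6uau9/rq7qqqkRFVnd3iZmZmZq6h1RYvNy+/v/qqqmZmFVVZ3d4mamZmZqoZlad7tvf/u/amYiZmGZ3eId4mqmImqqGZnm925nf697KiIiZmXd4iIiJqph4m6dVZ4mrp1bOyr3KiImZmYiIiIiZqpd3q4VWeImpdDjduazKiJmZmYiZmZmZqpdoq3RXiJmYY0rtuazLiJmZqg=="/>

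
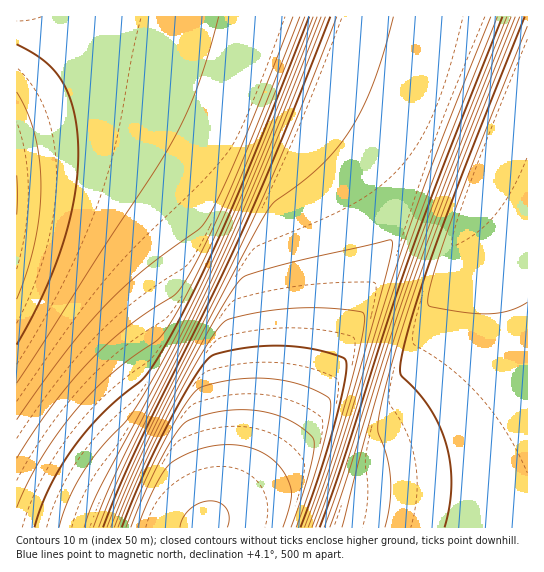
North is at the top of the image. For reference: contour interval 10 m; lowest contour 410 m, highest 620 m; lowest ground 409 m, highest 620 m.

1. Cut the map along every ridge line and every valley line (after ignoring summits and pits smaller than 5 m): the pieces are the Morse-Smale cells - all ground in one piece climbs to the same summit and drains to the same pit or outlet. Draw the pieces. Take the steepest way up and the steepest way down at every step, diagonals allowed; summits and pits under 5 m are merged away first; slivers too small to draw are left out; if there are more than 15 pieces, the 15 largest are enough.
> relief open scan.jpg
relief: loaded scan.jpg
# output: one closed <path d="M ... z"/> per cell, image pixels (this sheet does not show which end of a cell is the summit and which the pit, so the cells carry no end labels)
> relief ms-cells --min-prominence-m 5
<path d="M478 16l-462 1 1 511 186 0 6-8 29-23 34-32 32-39 17-27 16-30 58-138 81-205z"/><path d="M527 16l-48 1-110 277-41 93-24 39-20 25-33 34-42 35-5 5 1 3 323-1z"/>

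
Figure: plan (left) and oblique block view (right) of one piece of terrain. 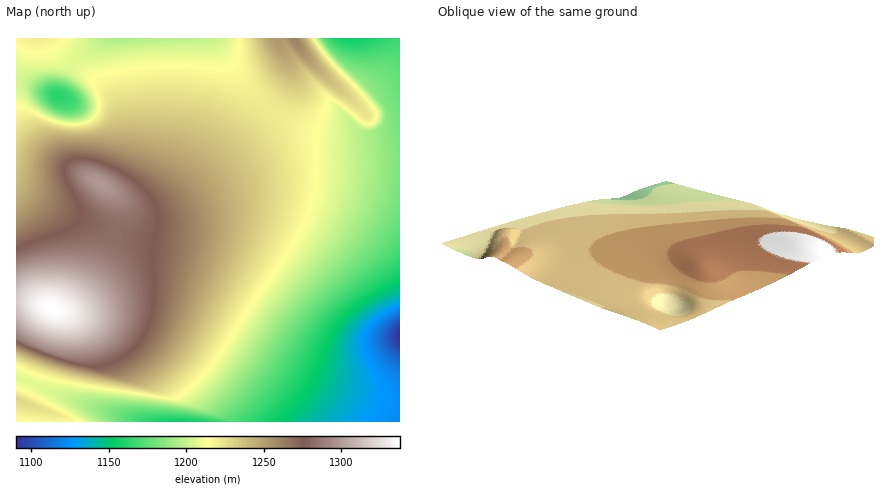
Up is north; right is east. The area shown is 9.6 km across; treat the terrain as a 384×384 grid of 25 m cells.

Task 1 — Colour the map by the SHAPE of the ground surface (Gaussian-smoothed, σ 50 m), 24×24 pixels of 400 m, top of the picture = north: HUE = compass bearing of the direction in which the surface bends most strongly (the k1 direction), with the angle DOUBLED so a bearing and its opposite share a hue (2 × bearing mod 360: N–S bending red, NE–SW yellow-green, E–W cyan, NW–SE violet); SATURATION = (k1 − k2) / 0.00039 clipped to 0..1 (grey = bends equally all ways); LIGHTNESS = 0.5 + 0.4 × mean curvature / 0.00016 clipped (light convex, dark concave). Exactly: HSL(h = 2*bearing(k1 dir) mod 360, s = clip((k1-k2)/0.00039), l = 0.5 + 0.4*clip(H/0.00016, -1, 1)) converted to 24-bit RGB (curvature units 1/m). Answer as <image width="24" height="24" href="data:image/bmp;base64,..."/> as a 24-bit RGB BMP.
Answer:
<image width="24" height="24" href="data:image/bmp;base64,Qk32BgAAAAAAADYAAAAoAAAAGAAAABgAAAABABgAAAAAAMAGAAATCwAAEwsAAAAAAAAAAAAAf3uOm8fdsN7zZsfrgUosZjohZjsiZjwjZjwjZT0khlQycM/tseL0lcjafIqMe4KBe4KBfIKCfIKCfIKDfIKDfYKEfYKEfoKFicvysEsvZzYgZjcfZzogaD0iaD4jcEYrStPapuH1rt3tf52jfIWDfISCe4OCe4OCe4OCe4ODe4ODfISEfISFfISHfYSIfYSKZC4dZTEdZjUdaDofa0Ajr4Q0j9/zvOf0jbvHfouIfoeFfYWFfYSEfIODfIODe4OCe4OCe4OCe4SDe4aFe4iIe4mLe4qPfIqTZS0bZzMcgkopZ+Dptun1ptrlgJyXf42Jf4uKf4mJfoaHfoSFfYOEfYKDfIKCfIKBe4KAe4N/eoR/eYaAeImCd46IdpWSd5me1DNooNnxvOTvirexgZmJgJiQgJWTgI6Qf4iNf4SJf4KHfoGFfoCDfoCCfYCBfYB/fIB9eoF6eYJ4d4R1dIdwbYtqYpFiWJdgmbTRmJCNkKGVjqihiaemhJifgYyYf4WRf4GMf3+JgH+GgH6Ef36Df36Bfn6Afn9+fn98f4B6gIF3gYNygoVqhIdegoZMeHsylJKmoKy0ore8mKy3i5eqgoaegX+Vg32Pg32LhH6Ig36Gg36Fgn6DgX6CgX6BgH1/gH19gX17gnx5g3t2hnhyinJrjmhik1dYm625pbi/oKy2k5Koj4OdjXyVi3qQinuMiXuKiHyHhn2GhX2FhH2Eg32Dgn2Dgn2Cgn2Cg32BhHyBhXuBiHqEjXmJlHmTl3iekaumlKKbmI2PlX6KknaHj3WGjHaFiniEiHqDh3uDhnyDhX2DhH6Eg36Eg36Egn6Egn6Eg36EhH6FhH2GhX2Jhn2Mh32Qh32VhJV+kY97j3x0jnBwjXB1i3J5inR7iHd8h3l9hnt/hX2BhH6DhH6Eg36Eg36Egn6Egn6Fgn6Fgn6Fgn6Ggn6Hgn6Jgn6KgX6MiItzioNwinlvinNuiXBviXFxiHNyh3d1hnt5hX59hICBhICEg3+Fg36Fg36Fgn6Fgn6Fgn6FgX6FgX+FgH+GgH+GgH+Hf36HhoRzhn1xh3hvh3RuiHFtiHJsiHduiIB0h4d7goaAgoOFgoCGg3+Gg36Gg36Fg36Fgn6Fgn+FgX+FgX+FgH+FgH+Ff3+Ff3+Fg390hHlxhXRuhm5ph2xkiXNjjIdqgZB3fpCGgIqMf4CJgn6Hg36GhH6GhH6Fg36Fg3+Fgn+EgX+EgX+EgH+EgH+Ef3+Ef3+EgXl0gnJvhGhnhl9diWVZlpFme6d/gKigfZCafH2OgnyJhHyHhX2GhX2FhH6FhH+Fg3+Egn+EgoCEgYCEgH+EgH+Ef3+Ef3+EgHN0gmtyhmFujmFwmKiFpNLHk8HIe4SlgHSRhnaJh3mGhnuEhX2EhX6EhX+EhH+Eg3+EgoCEgoCEgYCDgYCDgICDgH+Df3+DgXN/hW6If3KclbTFvuTjn7zFlHCdjWeGiG6BhnWAhXmBhXyChX2ChH6DhH+EhICEg4CEg4CDg4CDgoCCgYCCgICDgH+DgH+Dd3mKeIucgra4jMKskaN6jGFfh15nhWlyhXJ5hHh9hHt/hH2BhH6ChH+DhICDhH+Dg3+Dg36Bgn5/goB/gIGBf4CCf3+CgH+CeZKSeaCVfrGggqKypm+dk2NuhWtsg3N0g3h6g3t9g31/g36Ag3+Bg4CCg3+Cg36Cg3t/g3l6hH96gYR8foN/goB3fIJzgH6CeJqIi93EjOLvWD/S3Ca3x1lrkHlzg3p5g3x8g31+g39/g3+Ag4CBg4CCg36Bg3h+hHN2hndxiYl0fIl4fVJssQAKGP8lS3KCfNB+NOE9JhINJRYOLxcL2cxPlpZ5gn59gn5+gn9/gn+AgoCAg4CBg36Bg3h+hG12hmZojX9qh5Vyh1ZUYwA5zf7l0tH6QyZ50dpNOCINJBYPJhANLM4og9SCg4l/goB/goCAgoCAgoCBgoCBgn+Bg3mAg2t6hV5ujmlnlp99j6NkhwBgzP/tnf3bRAUrgXqBwWJVxCqOPzG8edfwlOLTgJWNgYGDgYGDgoGDgoGDg4GDg4CDg3yDg2+Ag115iWF0nJF4j7R/lAVtzP/slP/sTAEzl3OUh32FlHp3koCmep23ZqaXZot3fIaHgYKJgYGJgoGJg4GJhIGIhH+HhXWHhWGEhll/kWh0ormMohd2zP/hm//eMwAqiWKQlnaPmHyKkIh9i498eY91a45zYox3YYyAeYaRgIGTgoGShIGRhoCQhnuOhWqNh1iLjVmJo52HxFZvuP/DzP/dMQAzaEh4hGaDjnJ/lnl/"/>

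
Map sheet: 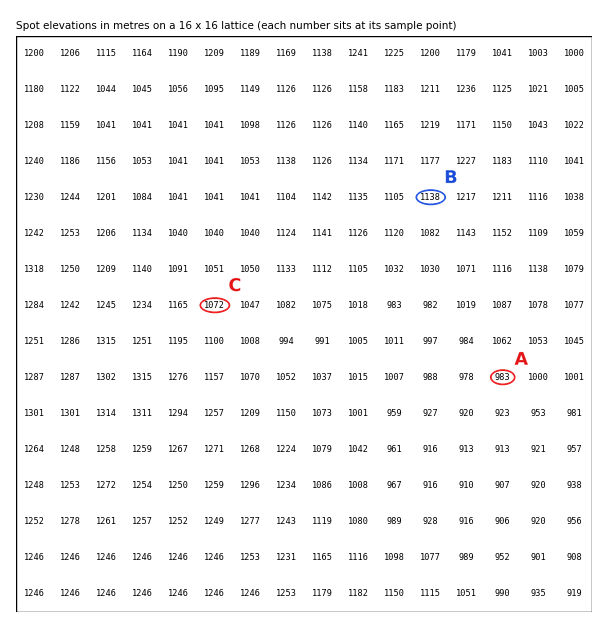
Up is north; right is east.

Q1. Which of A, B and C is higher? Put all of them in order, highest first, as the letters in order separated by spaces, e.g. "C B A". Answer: B C A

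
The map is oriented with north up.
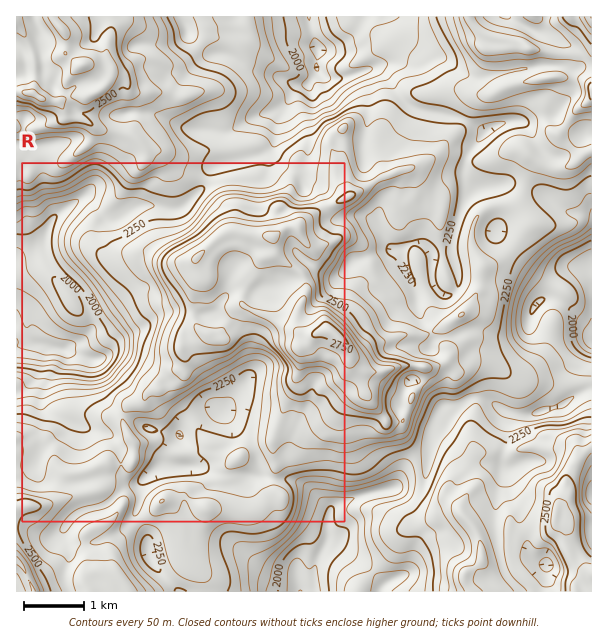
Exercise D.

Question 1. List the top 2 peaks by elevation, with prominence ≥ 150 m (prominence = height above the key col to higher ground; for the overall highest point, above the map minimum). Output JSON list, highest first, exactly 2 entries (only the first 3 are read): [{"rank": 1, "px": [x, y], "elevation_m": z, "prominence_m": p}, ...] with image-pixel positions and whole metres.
[{"rank": 1, "px": [330, 332], "elevation_m": 2782, "prominence_m": 966}, {"rank": 2, "px": [81, 65], "elevation_m": 2643, "prominence_m": 385}]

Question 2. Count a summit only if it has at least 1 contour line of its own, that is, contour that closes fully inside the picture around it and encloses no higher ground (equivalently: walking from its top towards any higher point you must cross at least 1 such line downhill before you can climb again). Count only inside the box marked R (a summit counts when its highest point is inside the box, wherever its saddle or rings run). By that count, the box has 6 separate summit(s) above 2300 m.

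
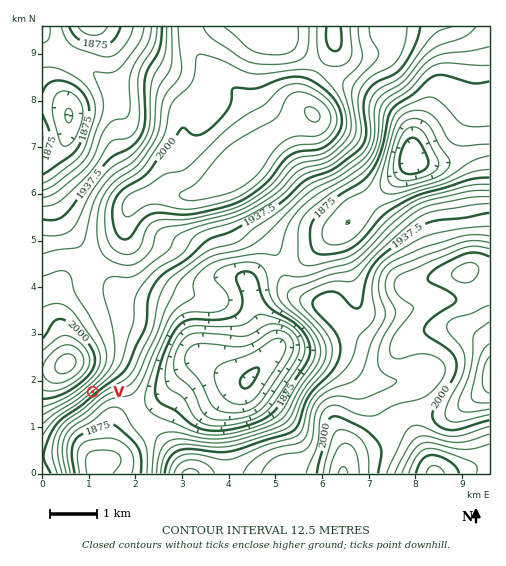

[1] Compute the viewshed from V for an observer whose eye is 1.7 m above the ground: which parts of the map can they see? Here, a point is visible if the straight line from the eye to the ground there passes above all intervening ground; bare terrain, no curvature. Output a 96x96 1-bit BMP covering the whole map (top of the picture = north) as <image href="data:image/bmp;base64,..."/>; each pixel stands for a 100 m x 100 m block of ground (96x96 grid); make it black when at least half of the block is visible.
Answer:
<image width="96" height="96" href="data:image/bmp;base64,Qk2+BAAAAAAAAD4AAAAoAAAAYAAAAGAAAAABAAEAAAAAAIAEAAATCwAAEwsAAAIAAAAAAAAA////AAAAAAD/////gP/w/wAAAAD/////w//w/wAAAAD//////////4AAAAD//////////4AAAAD//////////4AAAAD//////////4AAAAD//////////4AAAAD//////////4AAAAD//////////wAAAAD//////////wAAAAAB/////////gAAAAAA/////////gAAAAAA///+H////gAAA4AA///+D////gAAB+AA///+B////gAAH/AA////A////gAAf/wA////A////gA///4A//g/A////wP///8Af/APj/////////8Af/AD//////////8AA+AAP//////wP/8AAIAAD//////wD/8AAAAAA//////wB/8AAAAAAf/////wA/8AAAAAAf/////wA/8AAAAAAP/////4A/8AAAAAAP/////4A/8AAAAAAP/////8B/8AAAAAAP/////8H/8AAAAAAP////////8AAAAAAP////////8AAAAAAP///////+MAAAAAAP///4f//4EAAAAAAP///wP//4AAAAAAAH///gP//wAAAAAAAAf//AP//4AAAAAAAAf//AP/n/wAAAAAAAP/+AP/D/gAAAAAAAP/+AP/D/gAAAAAAAH/8AP/H/AAAAAAAAH8cAP/P+AAAAAAAAD4EAP+f+AAAAAAAADwAAP8f8AAAAAAAADwAAf4P8AAAAAAAABwAAfwH8AAAAAAAAAwAAfwA8AAAAAAAAAwAAf4AMAAAAAAAAAAAAf+AAAAAAAAAAAAAAP/AAAAAAAAAAAAAAP/gAAAAAAAAAAAAAH/gAAAAAAAAAAAAAH/wAAAAAAAAAAAAAH/wAAAAAAAAAAAAAD/wAAAAAAAAAAAAAD/wAAAAAAAAAAAAAB/wAAAAAAAAAAAAAA/wAAAAAAAAAAAAAAfgAAAAAAAAAAAAAAHAAAAAAAAAAAAAAAAAAAAAAAAAAAAAAAAAAAAAAAAAAAAAAAAAAAAAAAAAAAAAAAAAAAAAAAAAAAAAAAAAAAAAAAAAAAAAAAAAAAAAAAAAAAAAAAAAAAAAAAAAAAAAAAAAAAAAAAAAAAAAAAAAAAAAAAAAAAAAAAAAAAAAAAAAAAAAAAAAB4AAAAAAAAAAAAAAH8AAAAAAAAAAAAAAP8AAAAAAAAAAAAAAf8AAAAAAAAAAAAAAf8AAAAAAAAAAAAAAP8AAAAAAAAAAAAAAP8AAAAAAAAAAAAAAH8AAAAAAAAAAAAAAD8AAAAAAAAAAAAAAD8AAAAAAAAAAAAAAB8AAAAAAAAAAAAAAA8AAAAAAAAAAAAAAAcAAAAAAAAAAAAAAAMAAAAAAAAAAAAAAAEAAAAAAAAAAAAAAAAAAAAAAAAAAAAAAAAAAAAAAAAAAAAAAAAAAAAAAAAAAAAAAAAAAAAAAAAAAAAAAAAAAAAAAAAAAAAAAAAAAAAAAAAAAAAAAAAAAAAAAAAAAAAAAAAAAAAAAAAAAAAAAAAAAAAAAAAAAAAAAAAAAAAAAAAAAAAAAAAAAAAAAAAAAAAAAAA="/>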